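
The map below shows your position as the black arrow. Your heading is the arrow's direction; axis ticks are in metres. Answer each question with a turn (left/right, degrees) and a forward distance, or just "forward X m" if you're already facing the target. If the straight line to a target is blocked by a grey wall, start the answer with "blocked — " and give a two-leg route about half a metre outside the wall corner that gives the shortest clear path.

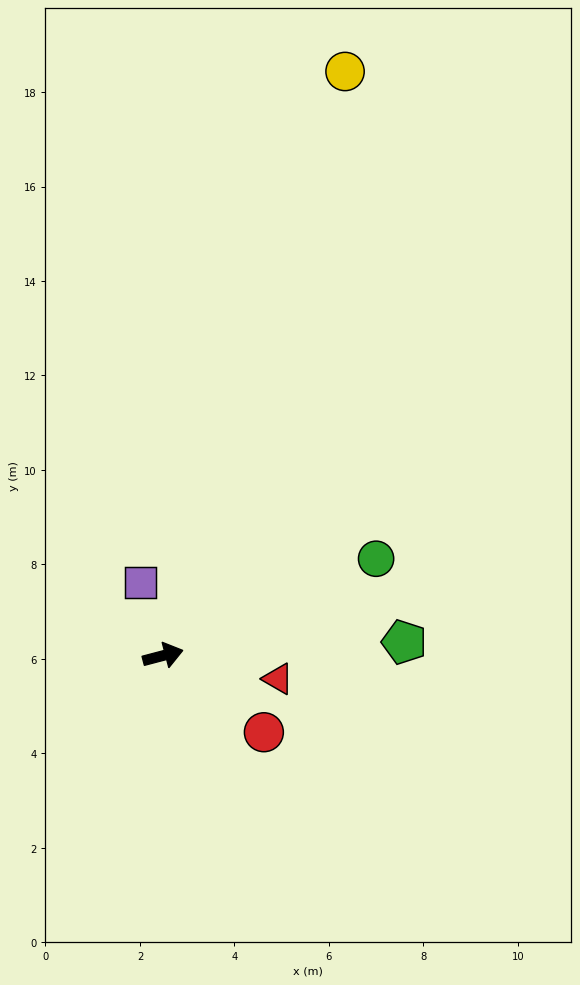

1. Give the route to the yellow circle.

turn left 58°, forward 13.0 m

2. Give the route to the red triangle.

turn right 26°, forward 2.5 m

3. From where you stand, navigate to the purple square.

turn left 92°, forward 1.6 m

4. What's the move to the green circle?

turn left 10°, forward 5.0 m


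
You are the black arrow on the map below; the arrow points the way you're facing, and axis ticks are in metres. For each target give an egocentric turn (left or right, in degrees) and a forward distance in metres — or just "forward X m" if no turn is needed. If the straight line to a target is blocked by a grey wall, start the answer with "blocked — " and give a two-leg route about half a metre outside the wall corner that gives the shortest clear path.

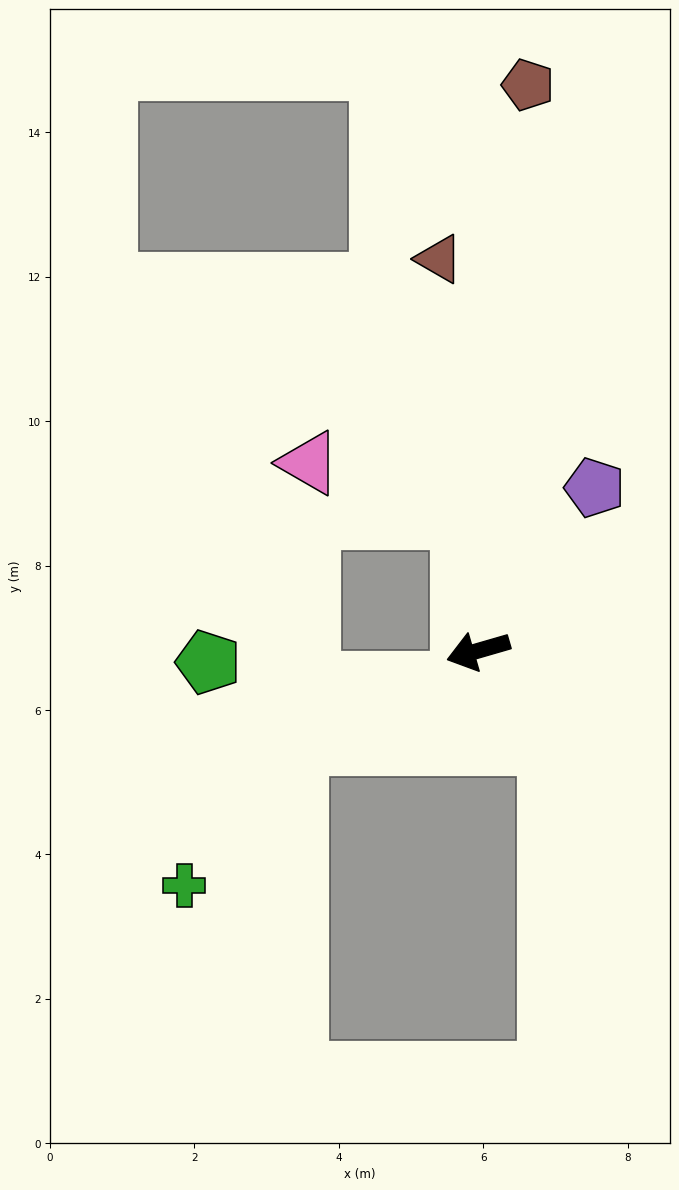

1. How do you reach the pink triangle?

blocked — turn right 99°, forward 1.8 m, then turn left 63°, forward 2.2 m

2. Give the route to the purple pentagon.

turn right 142°, forward 2.8 m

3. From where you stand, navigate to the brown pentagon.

turn right 111°, forward 7.9 m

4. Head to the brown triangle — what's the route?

turn right 100°, forward 5.5 m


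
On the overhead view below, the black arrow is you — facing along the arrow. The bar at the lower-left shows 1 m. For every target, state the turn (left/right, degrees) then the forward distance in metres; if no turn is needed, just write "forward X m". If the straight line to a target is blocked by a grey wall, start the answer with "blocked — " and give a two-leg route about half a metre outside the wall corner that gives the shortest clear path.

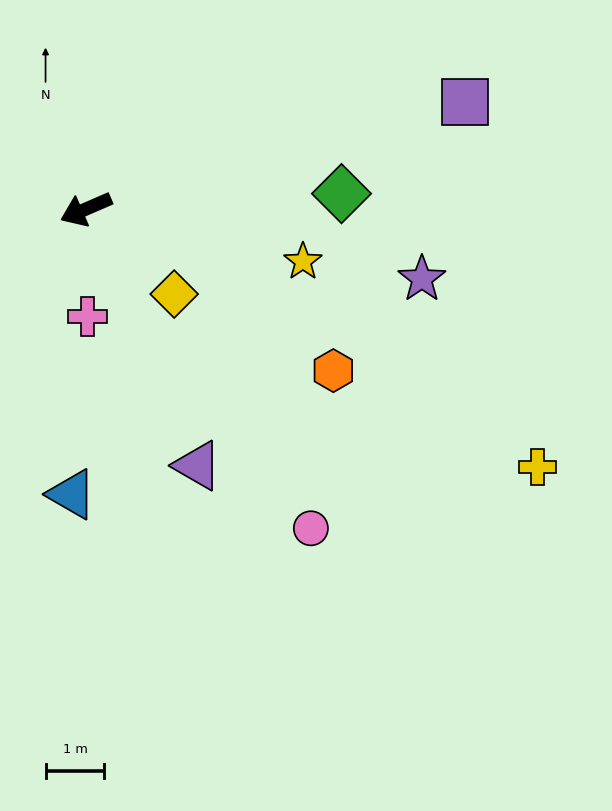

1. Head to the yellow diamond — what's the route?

turn left 113°, forward 2.1 m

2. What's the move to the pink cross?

turn left 67°, forward 1.8 m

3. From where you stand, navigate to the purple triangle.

turn left 90°, forward 4.8 m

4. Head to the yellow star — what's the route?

turn left 143°, forward 3.8 m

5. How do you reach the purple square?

turn left 172°, forward 6.7 m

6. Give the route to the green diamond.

turn left 160°, forward 4.4 m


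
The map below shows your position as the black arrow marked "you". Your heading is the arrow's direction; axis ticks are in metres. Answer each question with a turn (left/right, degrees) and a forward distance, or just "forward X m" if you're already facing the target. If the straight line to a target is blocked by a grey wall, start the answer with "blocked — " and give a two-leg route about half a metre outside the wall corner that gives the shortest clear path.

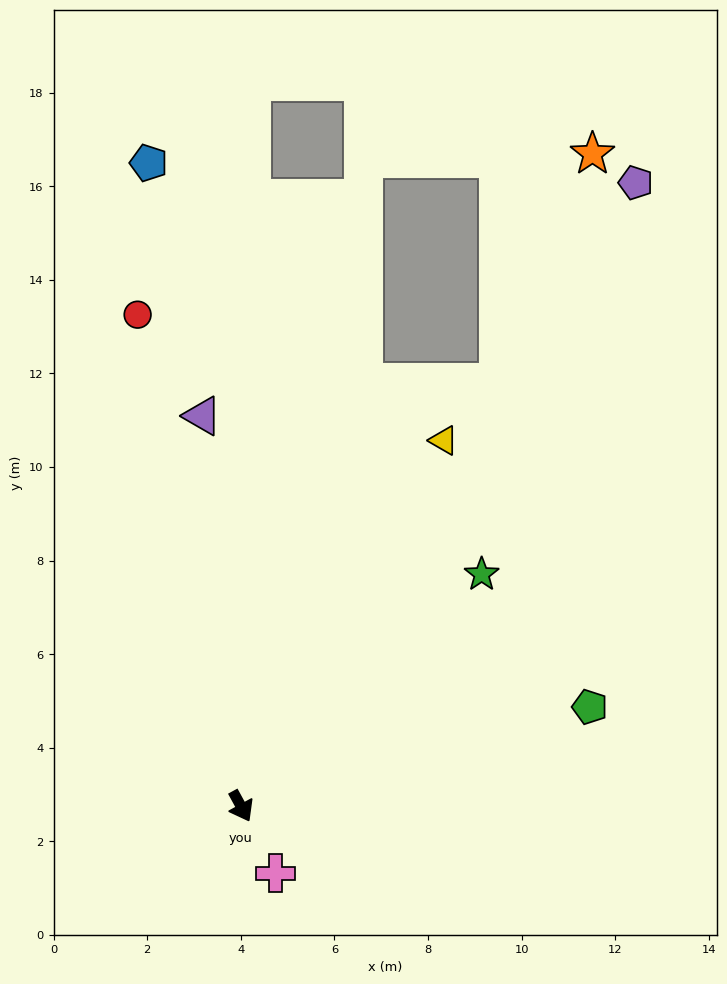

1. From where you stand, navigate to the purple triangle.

turn left 157°, forward 8.4 m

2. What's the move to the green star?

turn left 105°, forward 7.1 m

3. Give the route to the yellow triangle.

turn left 122°, forward 8.9 m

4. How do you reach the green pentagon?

turn left 77°, forward 7.8 m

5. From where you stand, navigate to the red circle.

turn left 163°, forward 10.7 m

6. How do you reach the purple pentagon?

turn left 119°, forward 15.8 m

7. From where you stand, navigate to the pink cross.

forward 1.6 m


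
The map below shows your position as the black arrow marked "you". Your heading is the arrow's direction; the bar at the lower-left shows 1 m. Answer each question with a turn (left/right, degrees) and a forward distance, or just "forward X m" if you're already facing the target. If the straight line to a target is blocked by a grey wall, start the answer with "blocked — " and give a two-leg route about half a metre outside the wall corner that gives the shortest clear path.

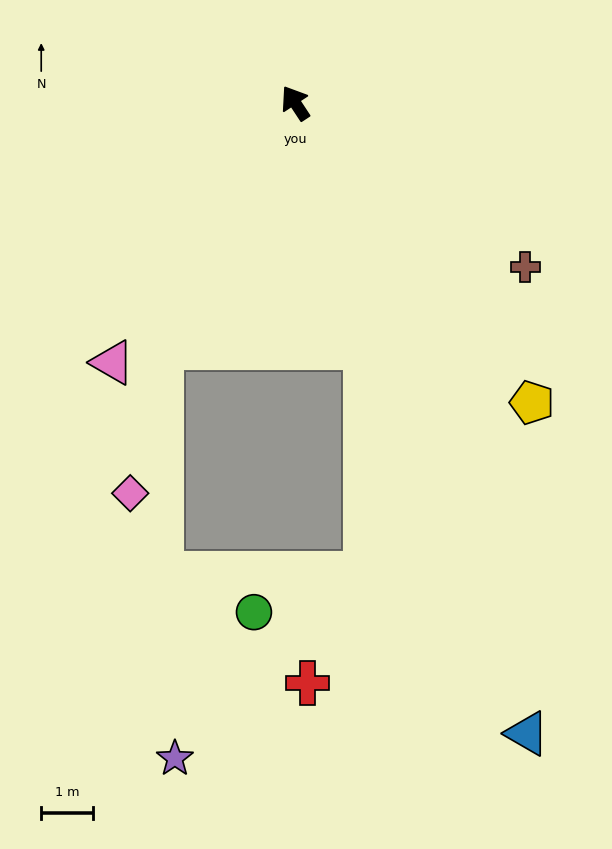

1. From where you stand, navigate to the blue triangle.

turn left 167°, forward 13.0 m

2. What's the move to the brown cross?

turn right 159°, forward 5.5 m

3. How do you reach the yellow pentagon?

turn right 175°, forward 7.4 m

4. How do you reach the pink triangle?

turn left 112°, forward 6.1 m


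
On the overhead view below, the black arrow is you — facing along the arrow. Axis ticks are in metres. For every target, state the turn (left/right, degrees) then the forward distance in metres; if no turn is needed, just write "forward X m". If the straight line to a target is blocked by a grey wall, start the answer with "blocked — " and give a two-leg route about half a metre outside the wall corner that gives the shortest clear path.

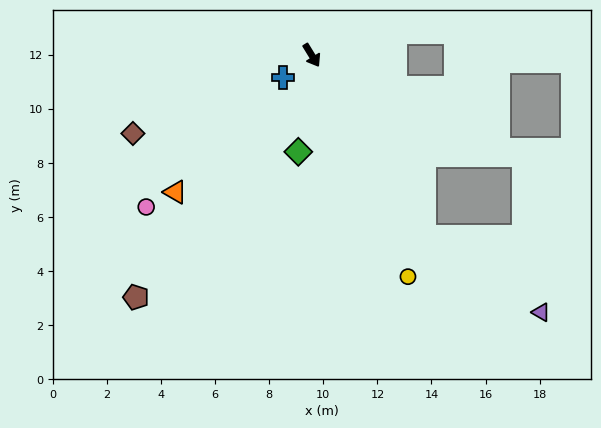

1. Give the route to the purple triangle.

blocked — forward 7.9 m, then turn left 25°, forward 5.1 m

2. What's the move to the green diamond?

turn right 39°, forward 3.6 m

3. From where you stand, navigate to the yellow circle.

turn right 8°, forward 8.9 m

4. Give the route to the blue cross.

turn right 84°, forward 1.3 m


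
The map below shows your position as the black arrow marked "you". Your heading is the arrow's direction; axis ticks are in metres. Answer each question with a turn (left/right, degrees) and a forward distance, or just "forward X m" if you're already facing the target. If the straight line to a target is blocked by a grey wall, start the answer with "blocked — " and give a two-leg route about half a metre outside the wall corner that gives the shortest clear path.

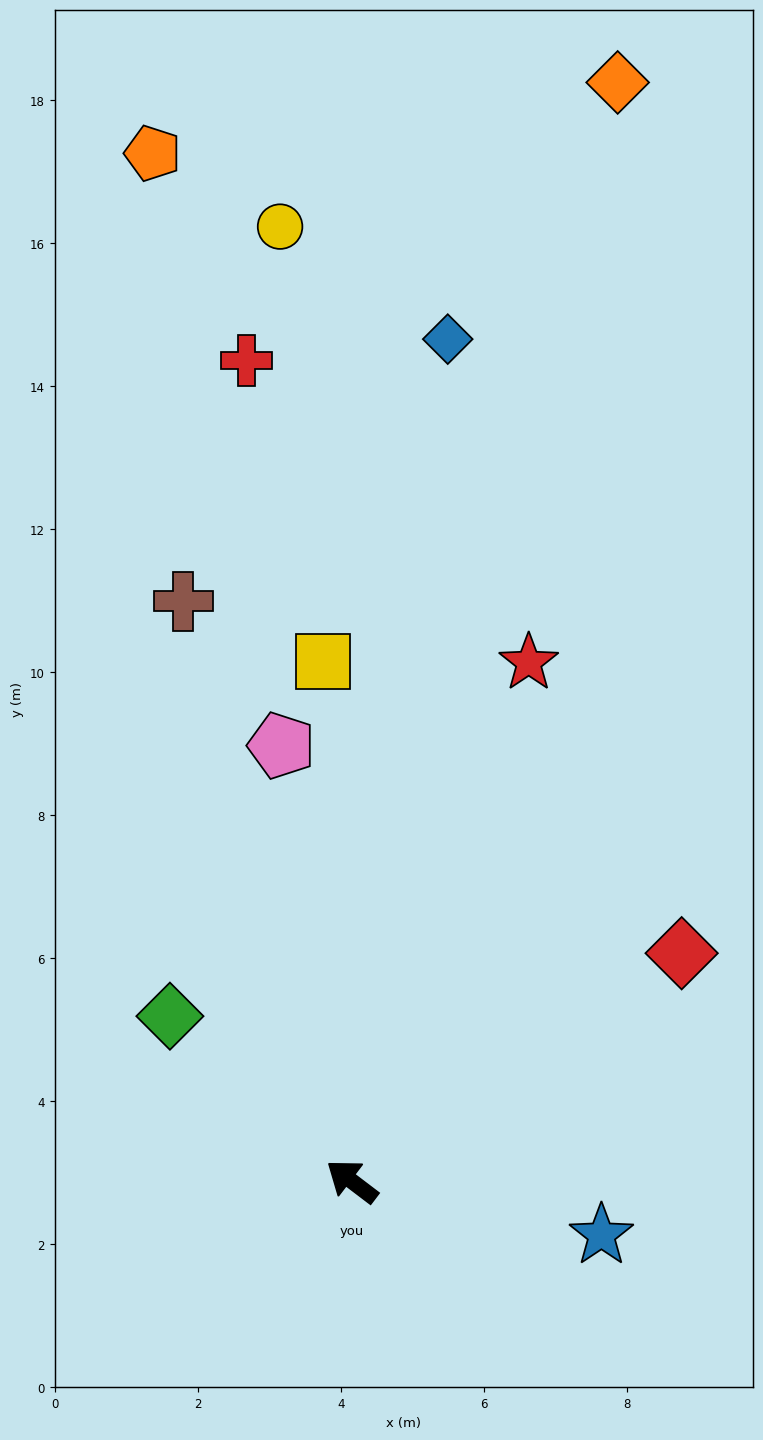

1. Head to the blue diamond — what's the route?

turn right 59°, forward 11.9 m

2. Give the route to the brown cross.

turn right 37°, forward 8.4 m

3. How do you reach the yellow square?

turn right 50°, forward 7.3 m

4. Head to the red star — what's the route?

turn right 72°, forward 7.7 m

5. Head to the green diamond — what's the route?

turn right 5°, forward 3.4 m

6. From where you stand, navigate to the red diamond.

turn right 108°, forward 5.6 m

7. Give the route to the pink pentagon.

turn right 44°, forward 6.2 m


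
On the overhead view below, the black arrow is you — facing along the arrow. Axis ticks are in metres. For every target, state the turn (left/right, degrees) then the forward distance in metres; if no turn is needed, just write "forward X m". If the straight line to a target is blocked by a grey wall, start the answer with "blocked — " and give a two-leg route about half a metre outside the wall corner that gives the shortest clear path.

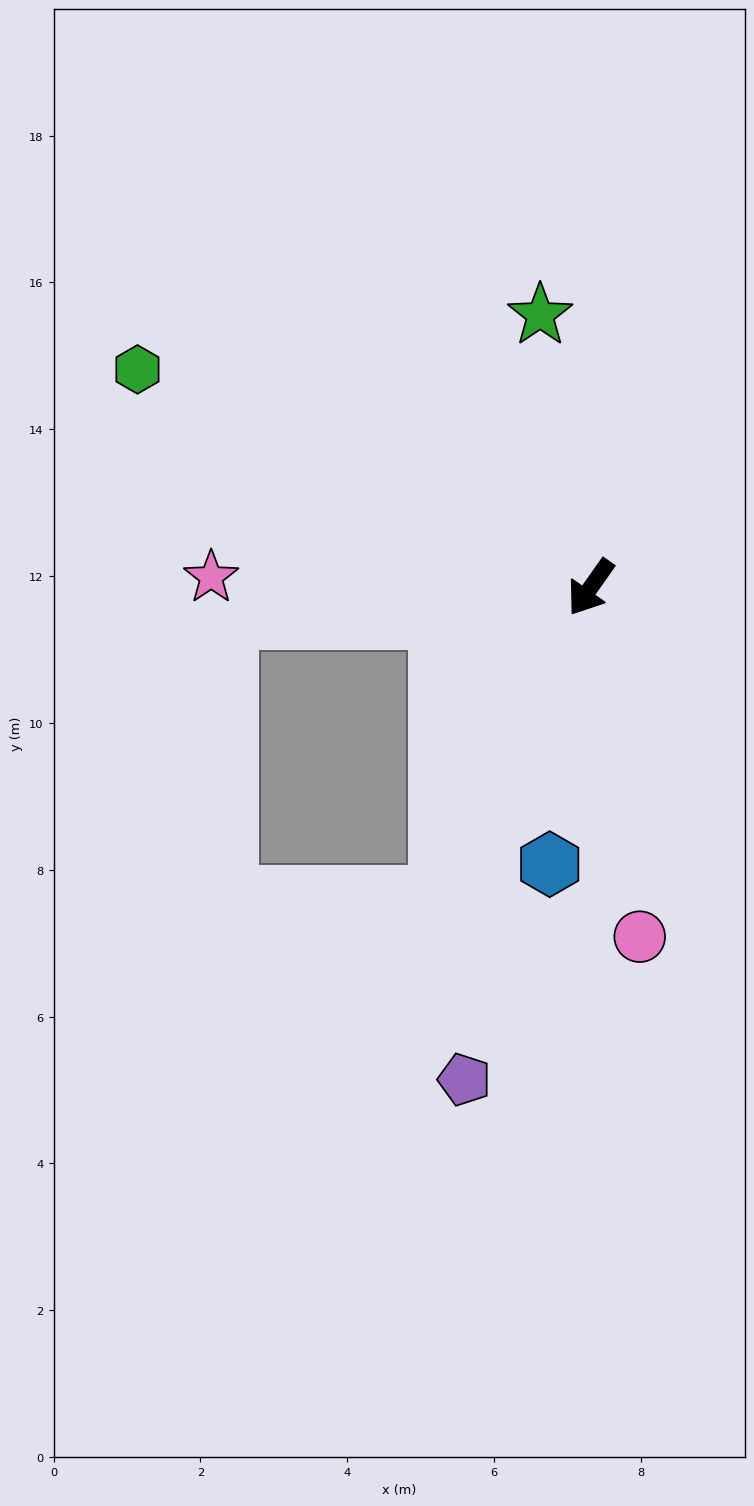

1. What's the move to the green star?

turn right 134°, forward 3.8 m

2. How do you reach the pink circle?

turn left 43°, forward 4.8 m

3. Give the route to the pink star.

turn right 56°, forward 5.2 m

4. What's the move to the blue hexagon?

turn left 27°, forward 3.8 m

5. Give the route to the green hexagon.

turn right 81°, forward 6.9 m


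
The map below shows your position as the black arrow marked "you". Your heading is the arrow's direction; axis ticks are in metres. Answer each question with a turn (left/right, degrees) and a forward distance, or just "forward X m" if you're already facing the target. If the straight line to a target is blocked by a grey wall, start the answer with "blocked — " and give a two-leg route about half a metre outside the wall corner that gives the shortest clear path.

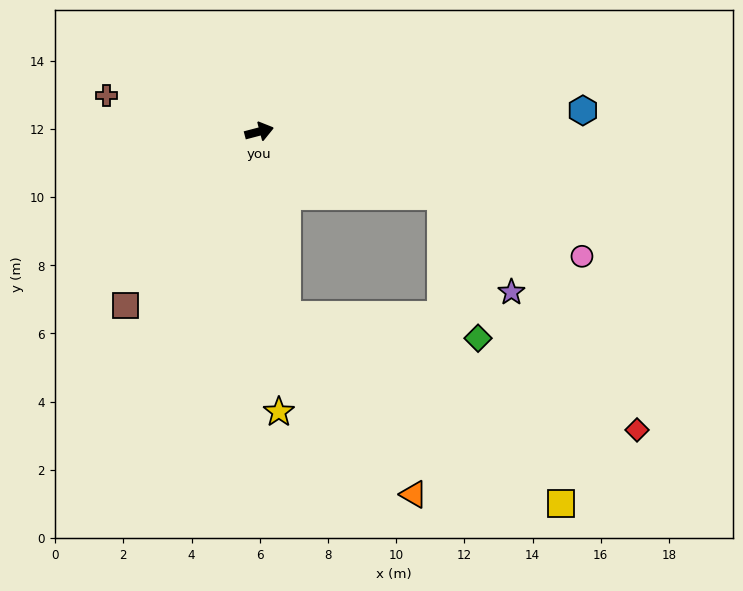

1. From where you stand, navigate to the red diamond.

blocked — turn right 96°, forward 5.4 m, then turn left 63°, forward 10.8 m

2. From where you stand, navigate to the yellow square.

blocked — turn right 96°, forward 5.4 m, then turn left 47°, forward 9.8 m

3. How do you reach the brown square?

turn right 142°, forward 6.4 m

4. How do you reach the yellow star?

turn right 101°, forward 8.2 m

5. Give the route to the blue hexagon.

turn right 11°, forward 9.5 m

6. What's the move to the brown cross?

turn left 152°, forward 4.6 m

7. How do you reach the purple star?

blocked — turn right 34°, forward 5.7 m, then turn right 35°, forward 3.5 m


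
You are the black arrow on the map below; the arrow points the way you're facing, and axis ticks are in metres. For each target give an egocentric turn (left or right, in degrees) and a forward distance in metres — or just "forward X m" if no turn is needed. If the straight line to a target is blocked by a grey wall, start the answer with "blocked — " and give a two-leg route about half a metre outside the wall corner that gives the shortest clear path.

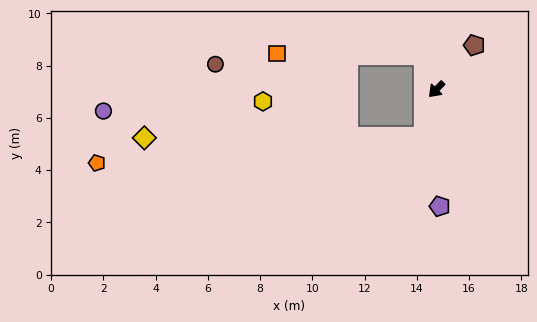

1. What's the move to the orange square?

blocked — turn right 119°, forward 1.4 m, then turn left 73°, forward 5.7 m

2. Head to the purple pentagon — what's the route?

turn left 46°, forward 4.5 m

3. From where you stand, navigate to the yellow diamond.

blocked — turn left 31°, forward 1.9 m, then turn right 77°, forward 10.7 m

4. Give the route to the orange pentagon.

blocked — turn left 31°, forward 1.9 m, then turn right 73°, forward 12.6 m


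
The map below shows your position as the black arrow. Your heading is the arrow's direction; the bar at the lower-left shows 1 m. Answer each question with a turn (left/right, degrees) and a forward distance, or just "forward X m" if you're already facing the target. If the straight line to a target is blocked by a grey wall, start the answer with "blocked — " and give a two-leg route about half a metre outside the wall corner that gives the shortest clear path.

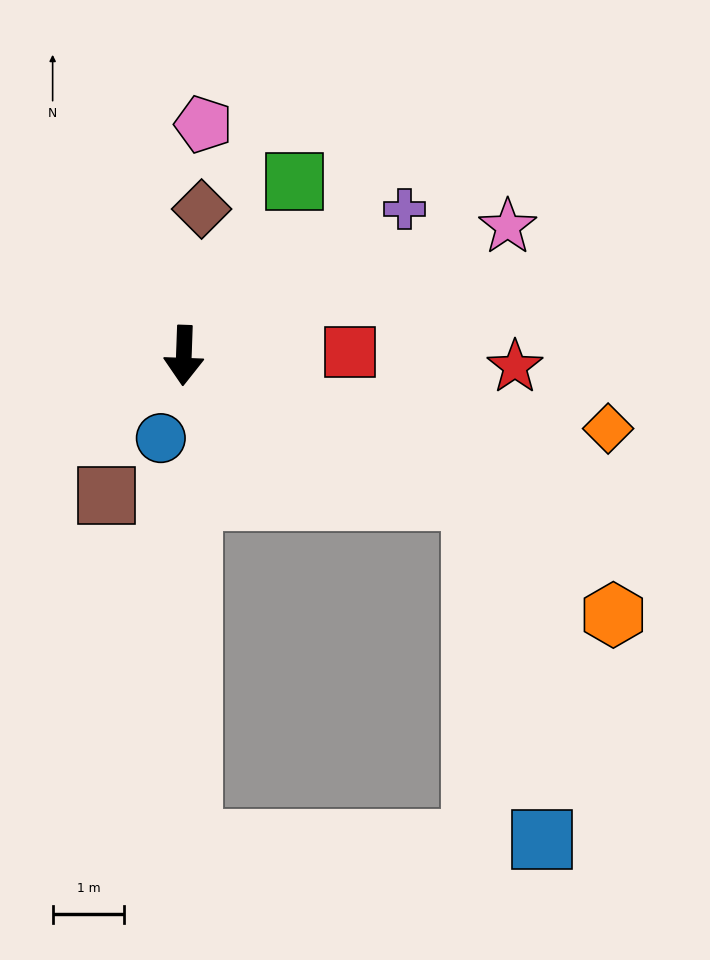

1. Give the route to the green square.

turn left 150°, forward 2.9 m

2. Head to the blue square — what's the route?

blocked — turn left 65°, forward 4.5 m, then turn right 51°, forward 4.9 m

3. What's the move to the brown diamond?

turn left 175°, forward 2.1 m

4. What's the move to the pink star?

turn left 114°, forward 4.9 m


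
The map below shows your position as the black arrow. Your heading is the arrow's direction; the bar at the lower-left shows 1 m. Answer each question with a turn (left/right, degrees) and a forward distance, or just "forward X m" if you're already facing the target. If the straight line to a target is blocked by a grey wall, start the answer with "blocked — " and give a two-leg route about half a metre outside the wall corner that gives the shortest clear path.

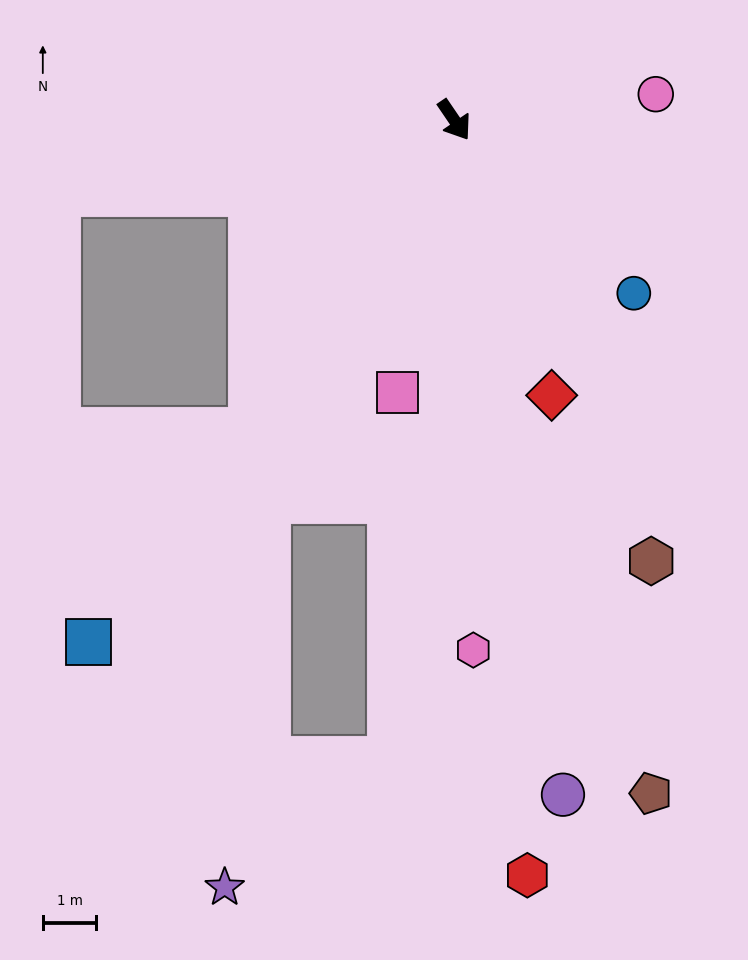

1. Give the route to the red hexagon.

turn right 29°, forward 14.2 m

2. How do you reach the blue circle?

turn left 12°, forward 4.7 m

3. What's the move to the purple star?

blocked — turn right 60°, forward 8.0 m, then turn left 19°, forward 7.3 m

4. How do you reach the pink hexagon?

turn right 32°, forward 10.0 m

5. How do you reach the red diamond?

turn right 15°, forward 5.5 m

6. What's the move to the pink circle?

turn left 63°, forward 3.8 m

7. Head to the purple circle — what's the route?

turn right 25°, forward 12.8 m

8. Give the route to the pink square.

turn right 46°, forward 5.2 m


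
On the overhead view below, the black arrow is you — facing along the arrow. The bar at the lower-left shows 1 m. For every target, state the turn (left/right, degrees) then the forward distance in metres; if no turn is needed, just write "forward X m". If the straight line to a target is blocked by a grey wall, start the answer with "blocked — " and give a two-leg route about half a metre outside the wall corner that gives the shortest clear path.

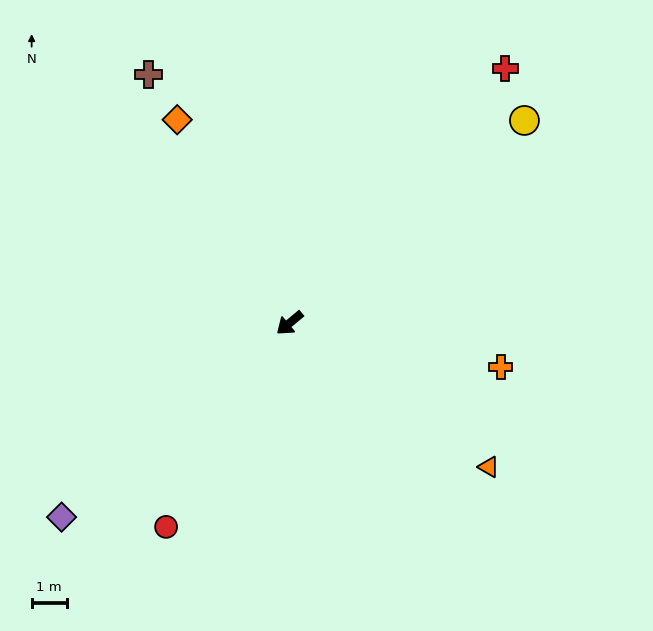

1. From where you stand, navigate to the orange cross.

turn left 129°, forward 6.2 m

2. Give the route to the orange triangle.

turn left 104°, forward 7.0 m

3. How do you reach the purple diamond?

forward 8.5 m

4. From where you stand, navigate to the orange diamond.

turn right 101°, forward 6.6 m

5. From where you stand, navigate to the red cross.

turn right 170°, forward 9.5 m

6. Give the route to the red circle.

turn left 19°, forward 6.8 m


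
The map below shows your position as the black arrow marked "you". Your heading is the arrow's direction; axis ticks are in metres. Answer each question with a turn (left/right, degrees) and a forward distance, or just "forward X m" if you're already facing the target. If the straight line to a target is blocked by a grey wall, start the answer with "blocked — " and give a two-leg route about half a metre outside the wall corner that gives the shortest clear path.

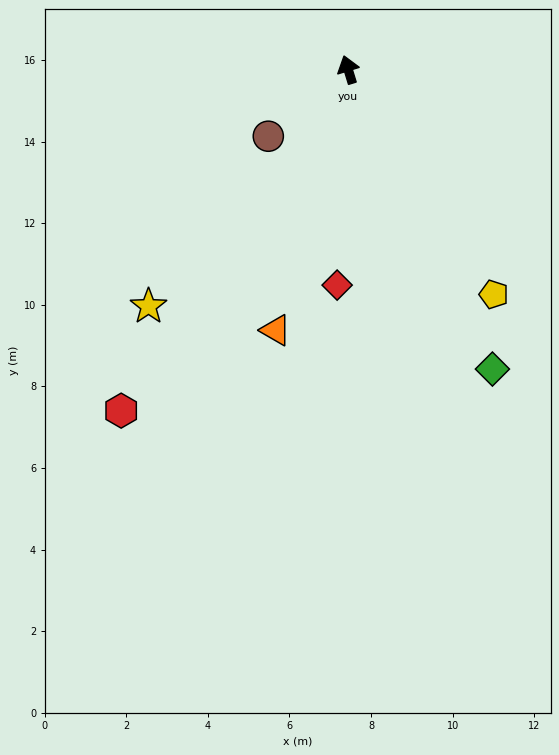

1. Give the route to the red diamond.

turn left 160°, forward 5.3 m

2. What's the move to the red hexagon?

turn left 129°, forward 10.0 m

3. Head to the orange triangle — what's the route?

turn left 147°, forward 6.6 m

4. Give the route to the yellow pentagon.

turn right 164°, forward 6.6 m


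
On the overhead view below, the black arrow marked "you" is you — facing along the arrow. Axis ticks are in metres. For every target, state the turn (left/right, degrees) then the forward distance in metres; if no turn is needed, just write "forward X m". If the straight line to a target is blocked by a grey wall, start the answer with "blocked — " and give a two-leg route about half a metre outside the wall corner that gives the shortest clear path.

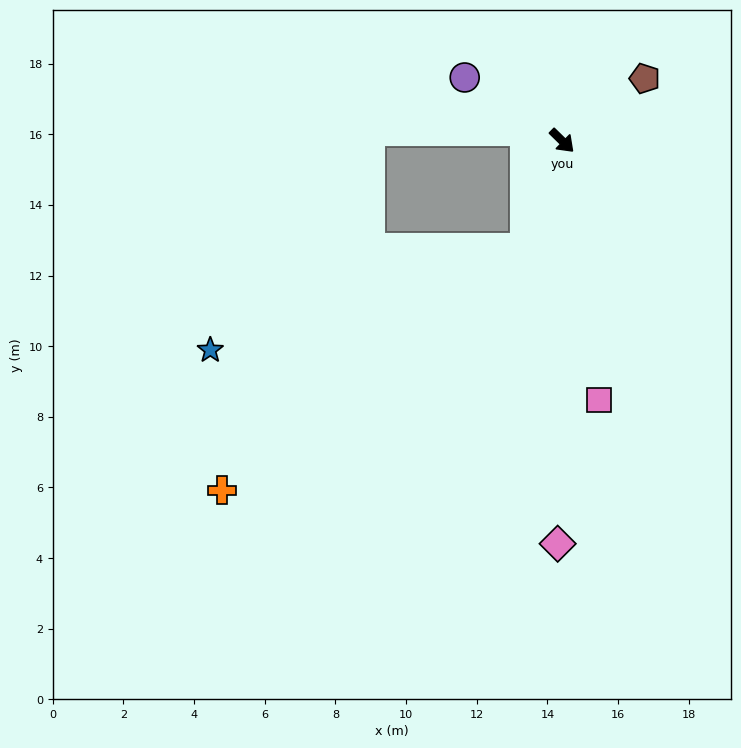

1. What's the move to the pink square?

turn right 37°, forward 7.4 m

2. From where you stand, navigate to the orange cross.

blocked — turn right 65°, forward 3.2 m, then turn right 32°, forward 11.0 m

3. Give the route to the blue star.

blocked — turn right 65°, forward 3.2 m, then turn right 53°, forward 9.4 m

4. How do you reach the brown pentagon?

turn left 81°, forward 2.9 m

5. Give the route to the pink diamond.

turn right 46°, forward 11.4 m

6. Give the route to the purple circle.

turn right 169°, forward 3.3 m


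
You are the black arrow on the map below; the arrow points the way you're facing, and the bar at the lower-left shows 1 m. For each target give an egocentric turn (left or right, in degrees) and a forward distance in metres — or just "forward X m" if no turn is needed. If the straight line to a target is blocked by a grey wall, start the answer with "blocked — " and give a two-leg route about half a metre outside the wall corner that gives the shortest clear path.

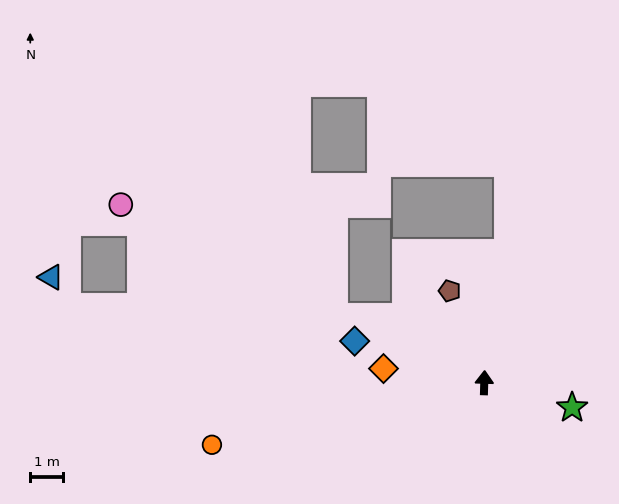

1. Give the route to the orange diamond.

turn left 84°, forward 3.1 m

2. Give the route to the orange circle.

turn left 105°, forward 8.6 m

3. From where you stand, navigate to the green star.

turn right 104°, forward 2.8 m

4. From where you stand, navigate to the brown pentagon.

turn left 22°, forward 3.0 m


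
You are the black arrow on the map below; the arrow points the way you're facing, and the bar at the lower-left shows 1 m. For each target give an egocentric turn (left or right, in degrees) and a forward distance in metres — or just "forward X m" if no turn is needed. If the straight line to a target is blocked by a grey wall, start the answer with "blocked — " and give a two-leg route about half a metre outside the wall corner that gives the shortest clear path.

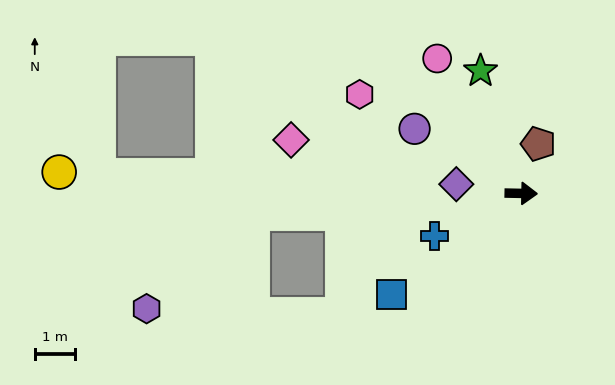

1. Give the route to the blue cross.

turn right 153°, forward 2.4 m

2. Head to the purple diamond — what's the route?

turn left 173°, forward 1.6 m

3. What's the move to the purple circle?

turn left 150°, forward 3.1 m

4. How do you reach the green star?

turn left 110°, forward 3.2 m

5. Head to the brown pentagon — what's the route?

turn left 72°, forward 1.3 m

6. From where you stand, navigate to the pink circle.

turn left 123°, forward 4.0 m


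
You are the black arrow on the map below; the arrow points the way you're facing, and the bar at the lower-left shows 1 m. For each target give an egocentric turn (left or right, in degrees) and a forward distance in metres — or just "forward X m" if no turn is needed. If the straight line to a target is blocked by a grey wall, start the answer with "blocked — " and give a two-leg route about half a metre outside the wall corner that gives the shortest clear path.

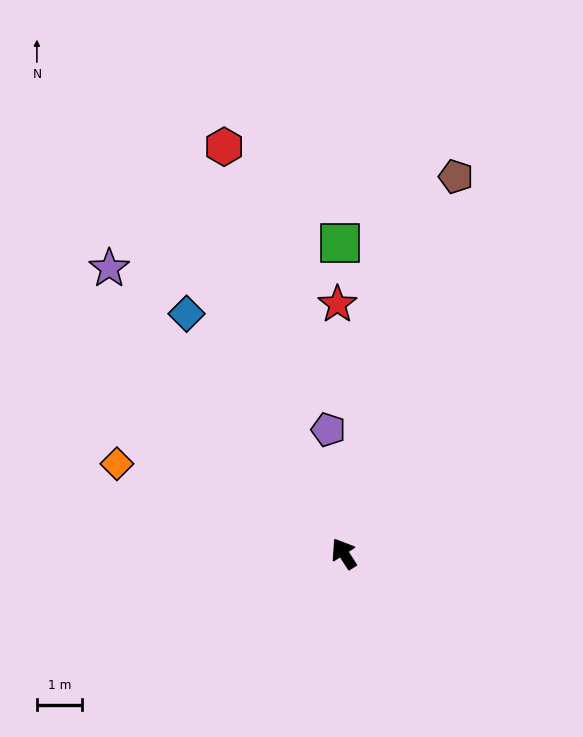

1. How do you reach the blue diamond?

forward 6.3 m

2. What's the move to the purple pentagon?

turn right 26°, forward 2.8 m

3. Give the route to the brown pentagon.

turn right 49°, forward 8.7 m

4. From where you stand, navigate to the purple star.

turn left 7°, forward 8.1 m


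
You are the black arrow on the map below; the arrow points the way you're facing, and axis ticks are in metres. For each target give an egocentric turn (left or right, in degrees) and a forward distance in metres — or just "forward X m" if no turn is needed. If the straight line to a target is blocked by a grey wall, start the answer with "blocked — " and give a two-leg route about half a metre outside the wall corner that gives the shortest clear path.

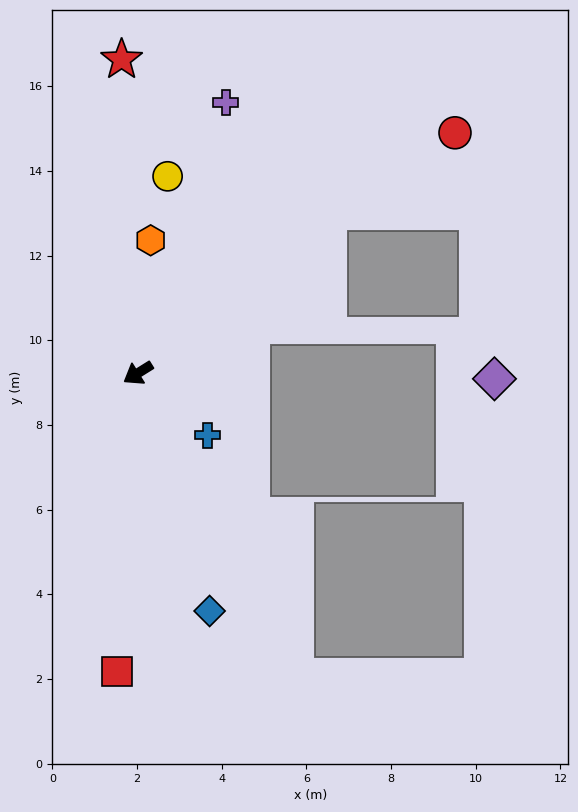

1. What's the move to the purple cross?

turn right 140°, forward 6.7 m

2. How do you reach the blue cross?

turn left 106°, forward 2.2 m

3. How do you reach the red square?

turn left 54°, forward 7.1 m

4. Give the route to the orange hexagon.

turn right 127°, forward 3.1 m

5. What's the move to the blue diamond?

turn left 75°, forward 5.9 m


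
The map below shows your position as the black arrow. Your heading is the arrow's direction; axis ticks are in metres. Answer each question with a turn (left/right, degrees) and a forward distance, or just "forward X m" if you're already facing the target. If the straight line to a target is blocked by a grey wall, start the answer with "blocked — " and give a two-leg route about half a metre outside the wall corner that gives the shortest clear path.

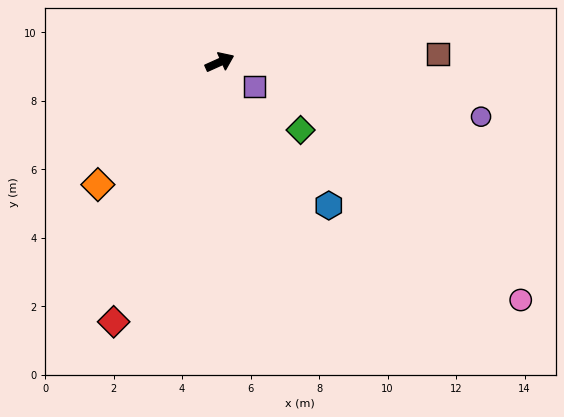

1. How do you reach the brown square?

turn right 22°, forward 6.4 m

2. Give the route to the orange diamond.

turn right 159°, forward 5.0 m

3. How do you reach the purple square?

turn right 59°, forward 1.2 m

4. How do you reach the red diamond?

turn right 136°, forward 8.2 m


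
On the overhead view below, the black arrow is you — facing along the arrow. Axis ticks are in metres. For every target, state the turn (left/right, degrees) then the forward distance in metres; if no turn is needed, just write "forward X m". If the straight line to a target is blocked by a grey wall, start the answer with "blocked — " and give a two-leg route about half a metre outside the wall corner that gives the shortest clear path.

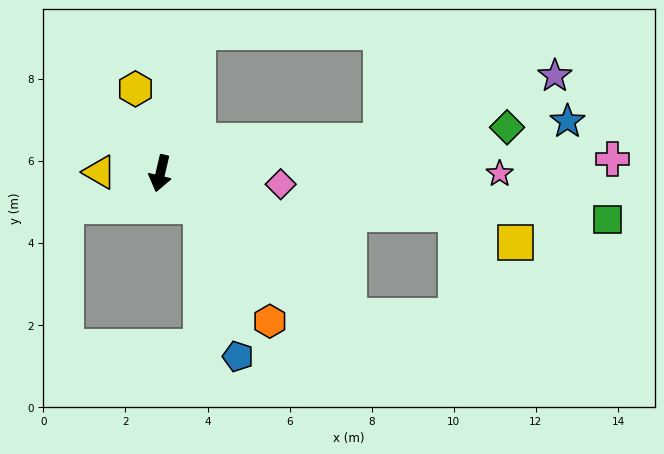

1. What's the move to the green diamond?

turn left 111°, forward 8.5 m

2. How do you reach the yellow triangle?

turn right 78°, forward 1.5 m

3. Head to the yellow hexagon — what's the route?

turn right 150°, forward 2.1 m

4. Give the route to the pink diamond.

turn left 98°, forward 2.9 m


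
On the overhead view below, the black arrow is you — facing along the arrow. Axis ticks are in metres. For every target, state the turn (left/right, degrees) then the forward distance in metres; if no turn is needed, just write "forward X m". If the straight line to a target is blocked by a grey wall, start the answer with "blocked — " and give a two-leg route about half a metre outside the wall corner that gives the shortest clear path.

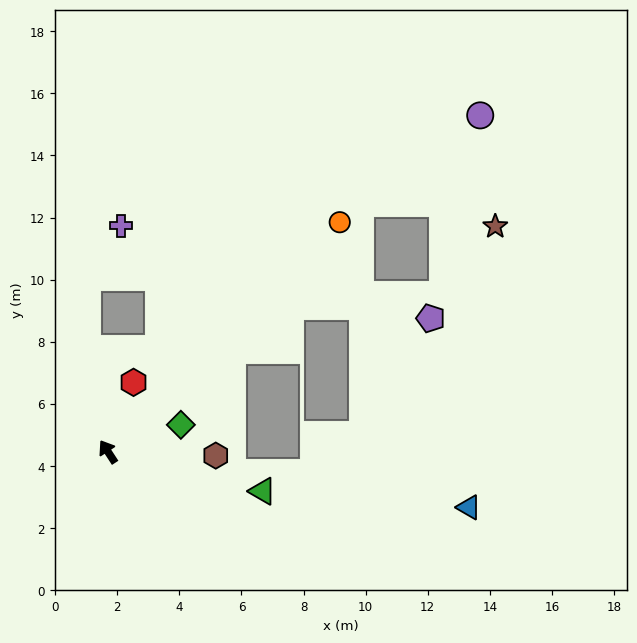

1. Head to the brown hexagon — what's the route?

turn right 125°, forward 3.5 m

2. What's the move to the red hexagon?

turn right 53°, forward 2.4 m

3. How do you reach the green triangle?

turn right 137°, forward 5.1 m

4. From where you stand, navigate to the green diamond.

turn right 103°, forward 2.5 m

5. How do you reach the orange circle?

turn right 78°, forward 10.5 m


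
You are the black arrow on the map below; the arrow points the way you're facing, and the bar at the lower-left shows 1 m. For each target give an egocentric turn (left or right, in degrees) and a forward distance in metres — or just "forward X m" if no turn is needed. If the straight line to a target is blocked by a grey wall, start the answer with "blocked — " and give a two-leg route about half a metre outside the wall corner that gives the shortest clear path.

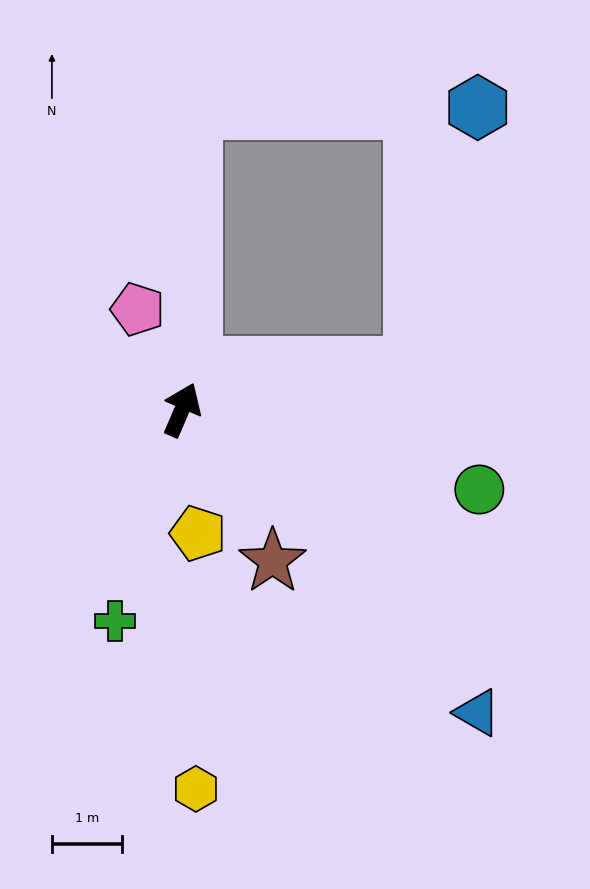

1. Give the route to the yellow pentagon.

turn right 149°, forward 1.8 m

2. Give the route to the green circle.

turn right 82°, forward 4.4 m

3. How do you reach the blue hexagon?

blocked — turn right 56°, forward 3.4 m, then turn left 65°, forward 3.8 m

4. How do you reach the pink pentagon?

turn left 47°, forward 1.6 m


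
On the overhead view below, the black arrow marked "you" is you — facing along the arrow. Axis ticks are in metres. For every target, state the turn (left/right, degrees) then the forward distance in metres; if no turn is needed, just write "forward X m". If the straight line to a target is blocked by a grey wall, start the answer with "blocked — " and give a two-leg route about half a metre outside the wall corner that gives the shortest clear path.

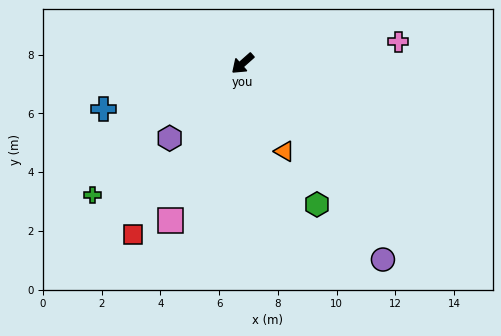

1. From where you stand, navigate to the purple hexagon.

turn left 4°, forward 3.6 m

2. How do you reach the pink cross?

turn left 146°, forward 5.4 m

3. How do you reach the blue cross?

turn right 23°, forward 5.0 m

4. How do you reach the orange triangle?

turn left 74°, forward 3.3 m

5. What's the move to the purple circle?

turn left 84°, forward 8.2 m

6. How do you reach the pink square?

turn left 24°, forward 5.9 m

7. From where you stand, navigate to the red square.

turn left 16°, forward 6.9 m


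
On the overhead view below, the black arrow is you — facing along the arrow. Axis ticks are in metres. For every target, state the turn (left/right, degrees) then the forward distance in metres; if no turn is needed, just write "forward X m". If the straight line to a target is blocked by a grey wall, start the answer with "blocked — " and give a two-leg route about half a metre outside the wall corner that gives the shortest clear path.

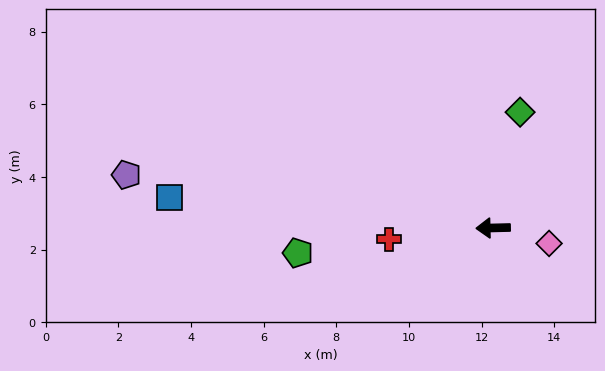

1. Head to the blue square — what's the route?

turn right 7°, forward 8.9 m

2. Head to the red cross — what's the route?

turn left 5°, forward 2.9 m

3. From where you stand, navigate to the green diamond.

turn right 105°, forward 3.3 m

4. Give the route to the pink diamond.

turn left 163°, forward 1.6 m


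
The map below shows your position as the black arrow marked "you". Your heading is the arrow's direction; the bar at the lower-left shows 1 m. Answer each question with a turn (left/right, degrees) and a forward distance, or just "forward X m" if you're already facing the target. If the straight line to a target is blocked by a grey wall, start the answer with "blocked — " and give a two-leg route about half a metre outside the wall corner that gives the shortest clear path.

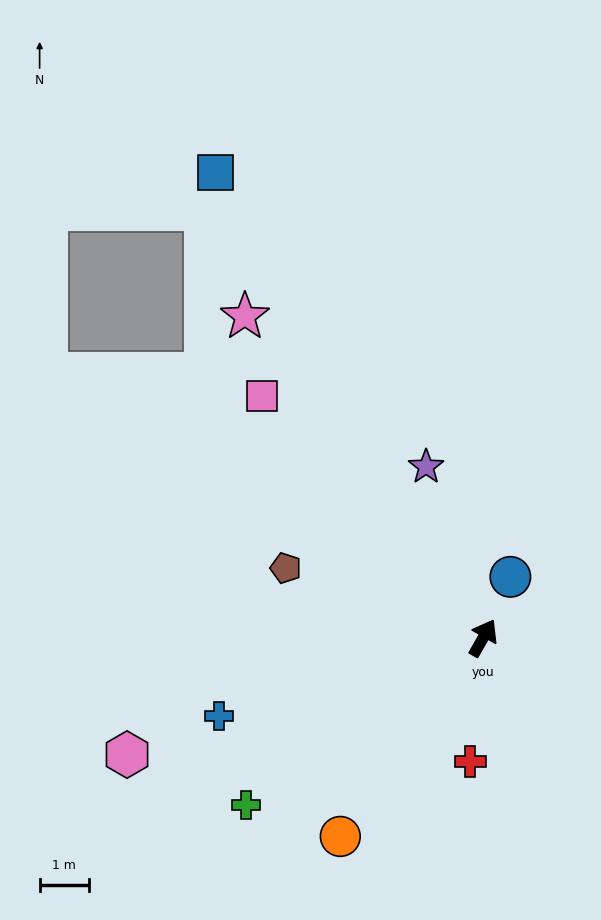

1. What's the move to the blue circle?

turn left 6°, forward 1.3 m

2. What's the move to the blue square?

turn left 60°, forward 10.8 m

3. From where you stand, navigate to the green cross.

turn left 155°, forward 5.9 m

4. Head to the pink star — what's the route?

turn left 66°, forward 8.1 m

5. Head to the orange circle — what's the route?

turn left 174°, forward 4.9 m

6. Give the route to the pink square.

turn left 72°, forward 6.6 m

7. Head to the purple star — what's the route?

turn left 48°, forward 3.6 m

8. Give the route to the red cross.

turn right 156°, forward 2.5 m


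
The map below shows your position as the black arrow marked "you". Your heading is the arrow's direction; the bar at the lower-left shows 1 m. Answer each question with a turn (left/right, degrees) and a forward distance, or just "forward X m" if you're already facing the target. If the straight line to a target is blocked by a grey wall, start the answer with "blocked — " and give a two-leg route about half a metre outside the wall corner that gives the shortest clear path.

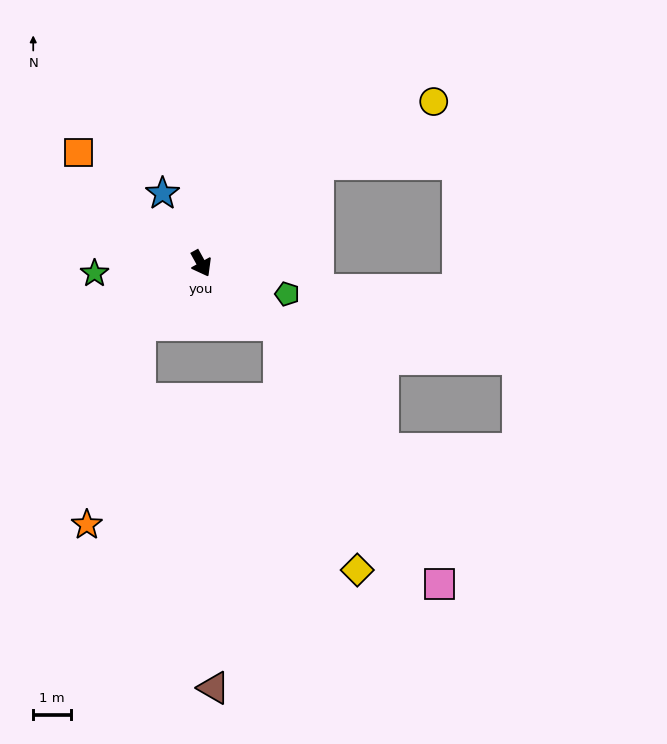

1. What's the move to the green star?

turn right 114°, forward 2.8 m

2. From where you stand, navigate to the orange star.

blocked — turn right 74°, forward 2.3 m, then turn left 30°, forward 5.5 m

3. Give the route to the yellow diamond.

blocked — turn left 23°, forward 2.6 m, then turn right 34°, forward 6.8 m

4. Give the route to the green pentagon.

turn left 42°, forward 2.4 m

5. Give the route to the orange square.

turn right 161°, forward 4.4 m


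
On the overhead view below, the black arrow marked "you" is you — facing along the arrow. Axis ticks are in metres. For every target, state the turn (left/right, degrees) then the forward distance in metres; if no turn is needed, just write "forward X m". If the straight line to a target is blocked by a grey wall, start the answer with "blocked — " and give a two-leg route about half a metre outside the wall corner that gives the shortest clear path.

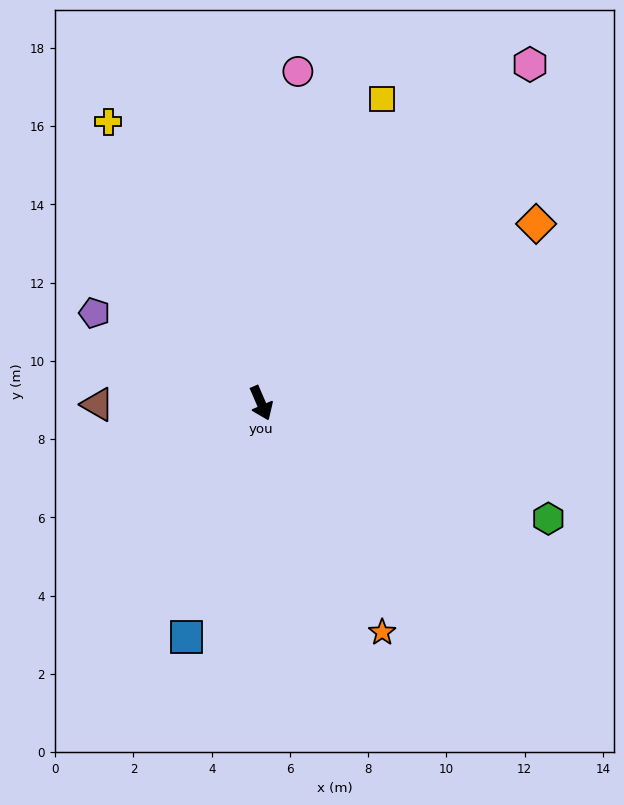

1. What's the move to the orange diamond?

turn left 100°, forward 8.4 m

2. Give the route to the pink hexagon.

turn left 118°, forward 11.1 m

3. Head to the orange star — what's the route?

turn left 5°, forward 6.6 m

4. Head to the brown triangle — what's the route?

turn right 113°, forward 4.2 m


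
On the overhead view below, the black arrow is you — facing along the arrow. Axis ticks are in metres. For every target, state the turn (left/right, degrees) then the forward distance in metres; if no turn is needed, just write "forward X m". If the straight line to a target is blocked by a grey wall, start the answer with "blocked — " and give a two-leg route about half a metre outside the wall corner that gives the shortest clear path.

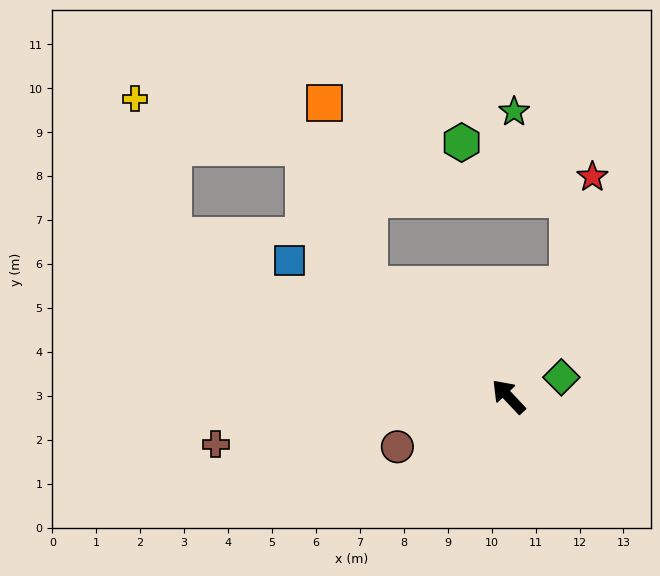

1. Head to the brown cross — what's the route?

turn left 56°, forward 6.8 m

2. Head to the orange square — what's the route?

blocked — turn left 8°, forward 4.1 m, then turn right 38°, forward 4.3 m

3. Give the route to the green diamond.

turn right 113°, forward 1.3 m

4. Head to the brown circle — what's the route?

turn left 71°, forward 2.8 m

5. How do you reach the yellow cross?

blocked — turn left 21°, forward 8.5 m, then turn right 48°, forward 3.2 m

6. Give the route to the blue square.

turn left 15°, forward 5.9 m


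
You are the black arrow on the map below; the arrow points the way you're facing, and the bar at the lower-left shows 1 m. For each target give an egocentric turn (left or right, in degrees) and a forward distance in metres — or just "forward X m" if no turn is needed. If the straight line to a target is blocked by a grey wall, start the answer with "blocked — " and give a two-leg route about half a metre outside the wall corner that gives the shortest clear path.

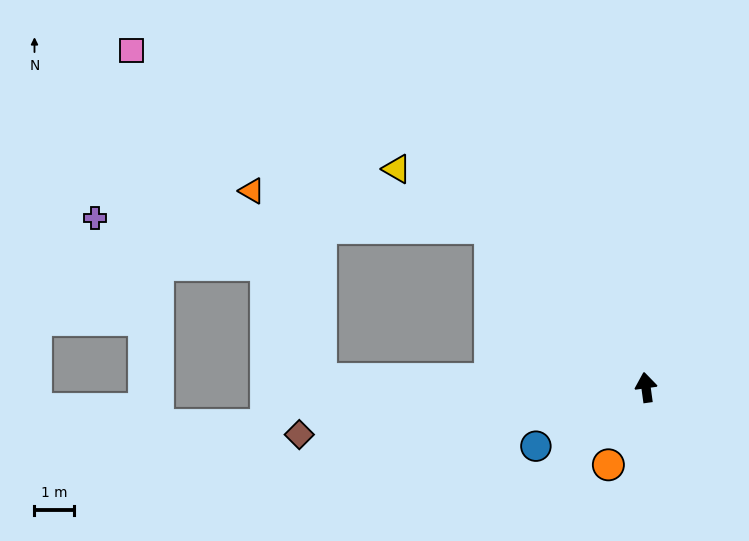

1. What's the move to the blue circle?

turn left 110°, forward 3.2 m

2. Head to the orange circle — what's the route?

turn left 146°, forward 2.2 m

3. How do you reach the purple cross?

blocked — turn left 36°, forward 5.7 m, then turn left 45°, forward 10.1 m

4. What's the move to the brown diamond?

turn left 90°, forward 9.0 m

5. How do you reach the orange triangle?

blocked — turn left 36°, forward 5.7 m, then turn left 37°, forward 6.2 m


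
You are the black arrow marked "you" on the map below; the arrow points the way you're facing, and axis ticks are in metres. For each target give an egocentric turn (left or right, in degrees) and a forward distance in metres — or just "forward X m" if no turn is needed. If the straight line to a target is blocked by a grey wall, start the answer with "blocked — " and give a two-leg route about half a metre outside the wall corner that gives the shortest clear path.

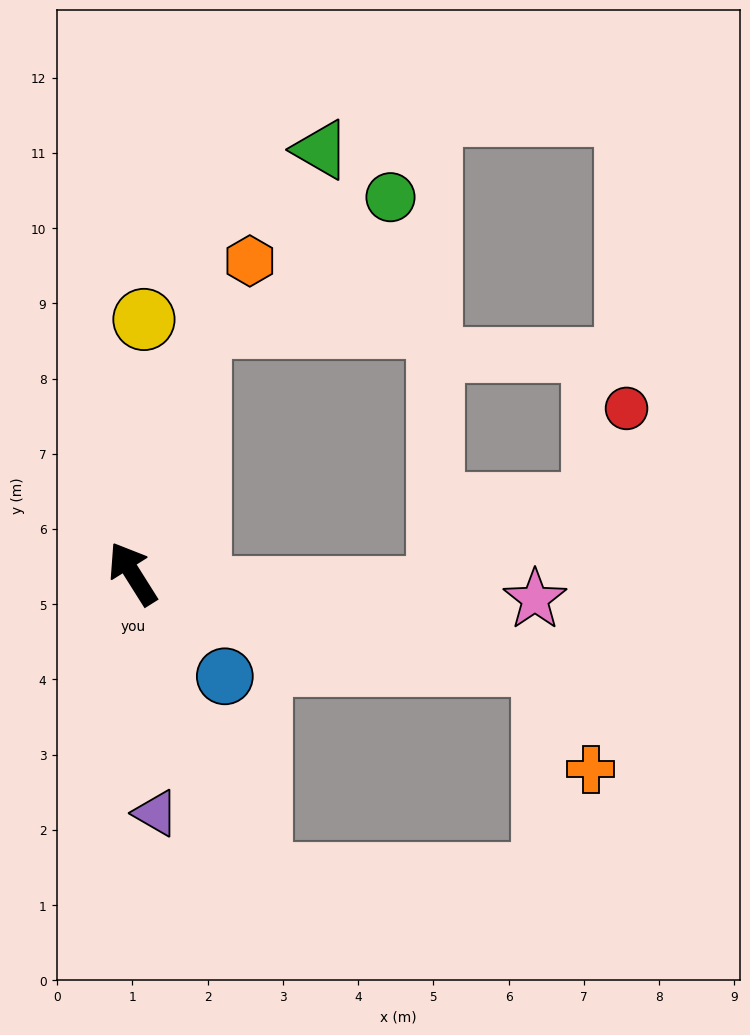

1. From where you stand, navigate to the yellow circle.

turn right 35°, forward 3.4 m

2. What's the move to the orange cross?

blocked — turn right 135°, forward 5.6 m, then turn right 53°, forward 1.5 m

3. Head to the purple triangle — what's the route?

turn left 153°, forward 3.2 m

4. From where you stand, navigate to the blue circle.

turn right 170°, forward 1.8 m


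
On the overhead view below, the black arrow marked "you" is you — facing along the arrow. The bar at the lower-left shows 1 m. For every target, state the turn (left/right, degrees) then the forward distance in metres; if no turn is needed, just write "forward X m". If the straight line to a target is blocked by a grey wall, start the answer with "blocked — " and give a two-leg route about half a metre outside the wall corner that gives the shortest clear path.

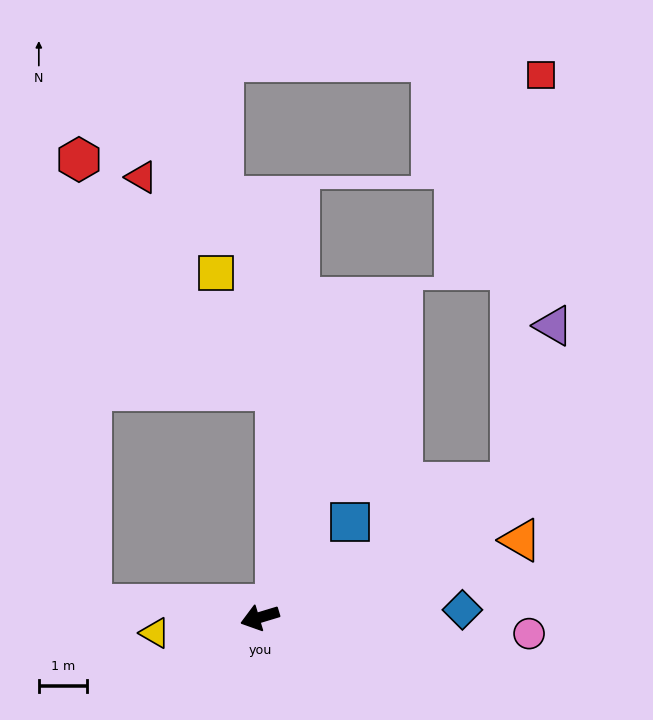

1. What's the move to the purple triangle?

blocked — turn right 169°, forward 5.9 m, then turn left 47°, forward 3.4 m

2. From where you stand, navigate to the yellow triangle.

turn right 8°, forward 2.2 m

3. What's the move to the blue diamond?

turn left 165°, forward 4.2 m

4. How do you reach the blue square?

turn right 150°, forward 2.7 m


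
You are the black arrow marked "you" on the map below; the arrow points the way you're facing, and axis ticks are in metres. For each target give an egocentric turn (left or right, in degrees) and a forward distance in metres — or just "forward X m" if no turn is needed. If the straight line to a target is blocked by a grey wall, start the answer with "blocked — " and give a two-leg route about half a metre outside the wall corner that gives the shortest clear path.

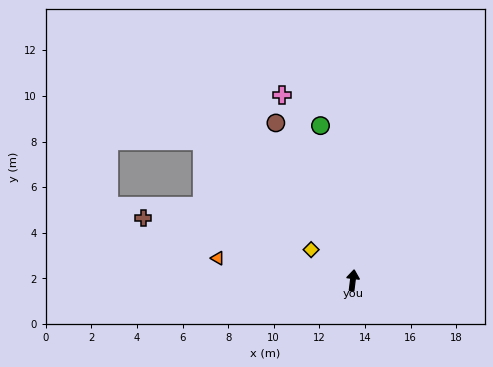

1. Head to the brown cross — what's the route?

turn left 81°, forward 9.6 m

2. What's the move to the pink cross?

turn left 28°, forward 8.7 m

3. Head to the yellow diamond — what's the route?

turn left 61°, forward 2.3 m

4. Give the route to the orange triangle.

turn left 88°, forward 6.0 m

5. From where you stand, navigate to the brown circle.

turn left 33°, forward 7.7 m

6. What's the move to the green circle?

turn left 19°, forward 6.9 m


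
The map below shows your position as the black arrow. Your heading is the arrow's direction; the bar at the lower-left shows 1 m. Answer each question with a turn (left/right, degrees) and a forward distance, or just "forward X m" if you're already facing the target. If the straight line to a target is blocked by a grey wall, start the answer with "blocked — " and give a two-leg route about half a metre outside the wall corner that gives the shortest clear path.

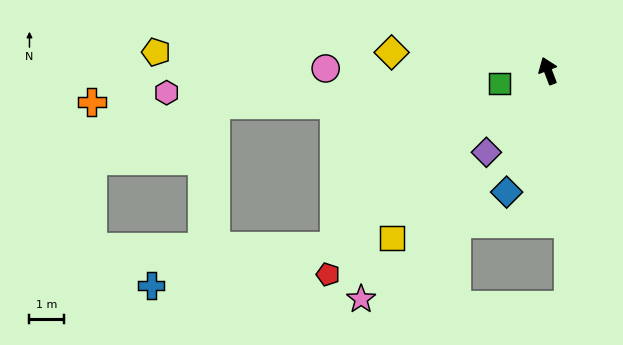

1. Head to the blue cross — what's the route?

blocked — turn left 109°, forward 8.0 m, then turn right 28°, forward 5.5 m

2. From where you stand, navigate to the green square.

turn left 84°, forward 1.5 m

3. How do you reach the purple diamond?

turn left 122°, forward 3.0 m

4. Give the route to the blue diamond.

turn left 140°, forward 3.7 m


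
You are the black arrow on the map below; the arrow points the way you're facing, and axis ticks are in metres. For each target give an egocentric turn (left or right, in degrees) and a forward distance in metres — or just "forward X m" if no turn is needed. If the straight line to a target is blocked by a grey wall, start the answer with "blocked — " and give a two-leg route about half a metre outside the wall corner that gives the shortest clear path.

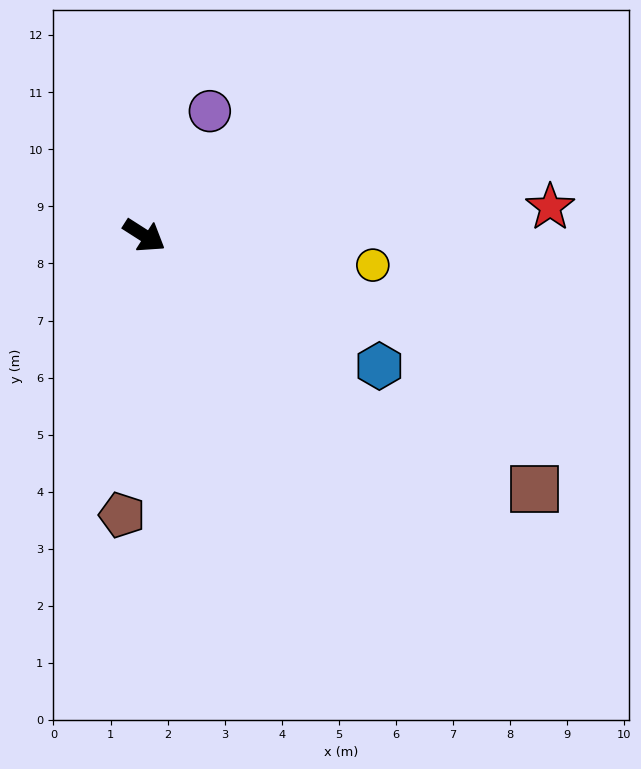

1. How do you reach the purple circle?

turn left 95°, forward 2.5 m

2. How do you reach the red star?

turn left 37°, forward 7.1 m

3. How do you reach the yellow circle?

turn left 25°, forward 4.0 m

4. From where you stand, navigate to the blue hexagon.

turn left 4°, forward 4.7 m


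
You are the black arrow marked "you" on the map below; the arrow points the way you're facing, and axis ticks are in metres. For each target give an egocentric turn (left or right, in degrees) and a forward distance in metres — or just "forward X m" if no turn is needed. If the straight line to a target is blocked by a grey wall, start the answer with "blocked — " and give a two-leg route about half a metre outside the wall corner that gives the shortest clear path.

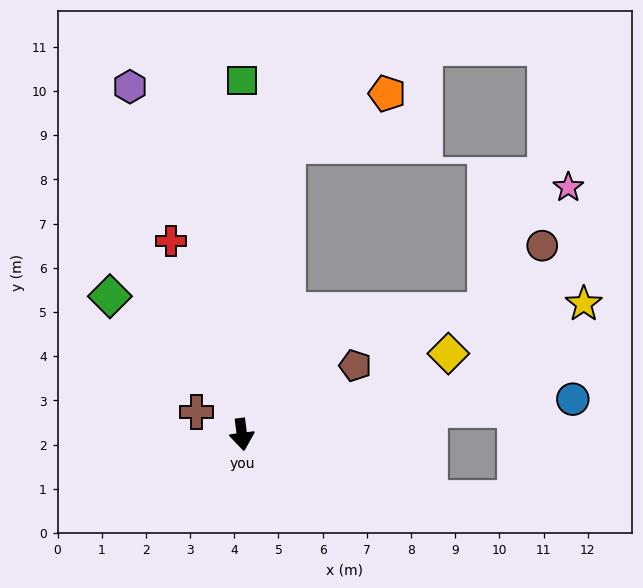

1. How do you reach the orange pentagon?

blocked — turn left 164°, forward 6.6 m, then turn right 54°, forward 2.5 m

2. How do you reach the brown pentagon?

turn left 114°, forward 3.0 m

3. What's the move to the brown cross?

turn right 124°, forward 1.1 m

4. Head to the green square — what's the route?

turn left 173°, forward 8.0 m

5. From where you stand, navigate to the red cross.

turn right 167°, forward 4.7 m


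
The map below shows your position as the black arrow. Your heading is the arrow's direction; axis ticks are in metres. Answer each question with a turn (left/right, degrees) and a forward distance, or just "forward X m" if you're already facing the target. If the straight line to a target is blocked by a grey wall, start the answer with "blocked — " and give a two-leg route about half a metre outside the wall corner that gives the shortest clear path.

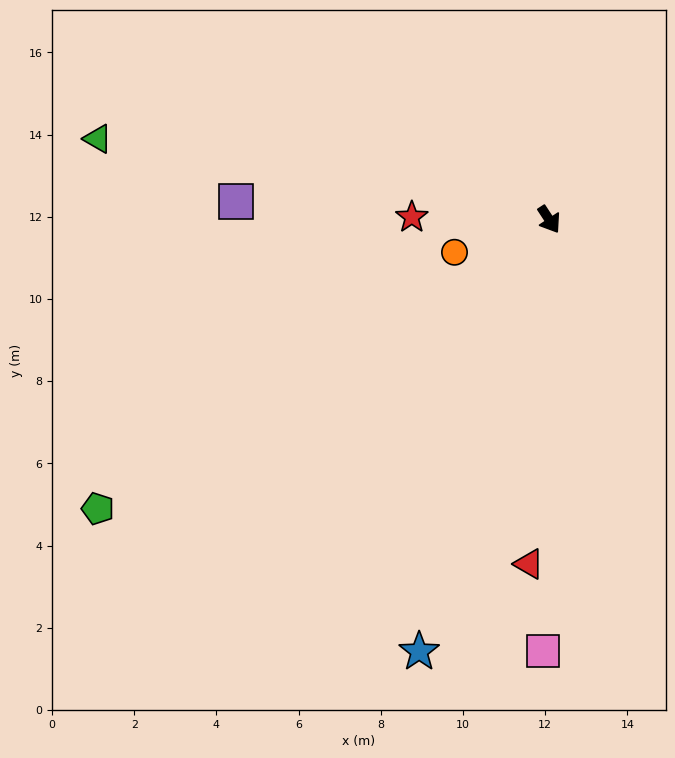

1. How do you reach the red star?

turn right 124°, forward 3.3 m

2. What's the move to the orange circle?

turn right 104°, forward 2.4 m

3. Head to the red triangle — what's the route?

turn right 37°, forward 8.4 m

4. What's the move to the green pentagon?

turn right 91°, forward 13.0 m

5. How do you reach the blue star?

turn right 50°, forward 11.0 m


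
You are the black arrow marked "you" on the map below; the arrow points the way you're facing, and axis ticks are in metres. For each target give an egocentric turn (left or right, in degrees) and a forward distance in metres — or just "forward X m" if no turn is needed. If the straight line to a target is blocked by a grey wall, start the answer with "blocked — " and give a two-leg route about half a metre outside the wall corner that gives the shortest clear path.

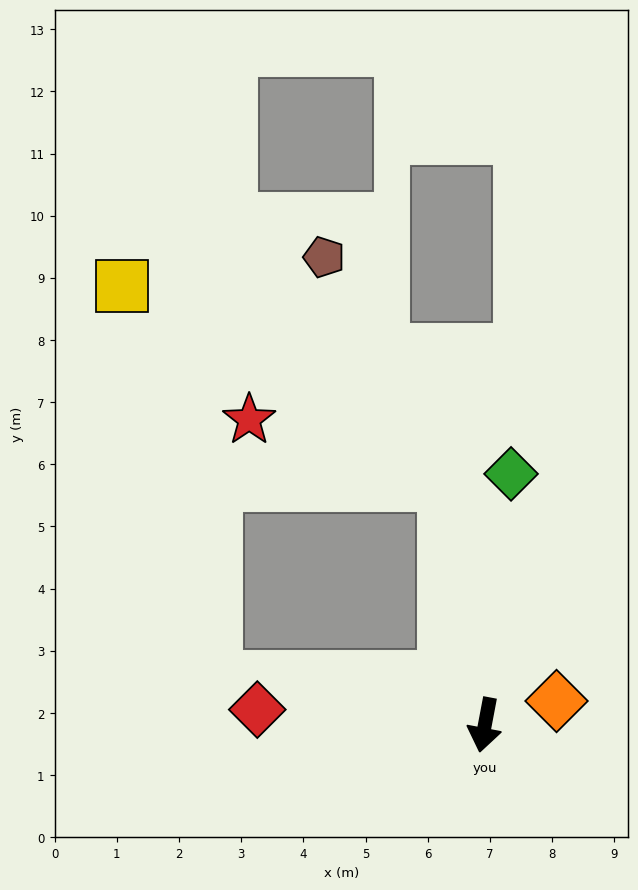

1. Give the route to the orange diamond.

turn left 119°, forward 1.2 m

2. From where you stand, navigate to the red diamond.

turn right 83°, forward 3.7 m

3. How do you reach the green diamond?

turn right 175°, forward 4.1 m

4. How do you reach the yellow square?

blocked — turn right 160°, forward 3.9 m, then turn left 49°, forward 6.1 m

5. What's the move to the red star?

blocked — turn right 160°, forward 3.9 m, then turn left 62°, forward 3.3 m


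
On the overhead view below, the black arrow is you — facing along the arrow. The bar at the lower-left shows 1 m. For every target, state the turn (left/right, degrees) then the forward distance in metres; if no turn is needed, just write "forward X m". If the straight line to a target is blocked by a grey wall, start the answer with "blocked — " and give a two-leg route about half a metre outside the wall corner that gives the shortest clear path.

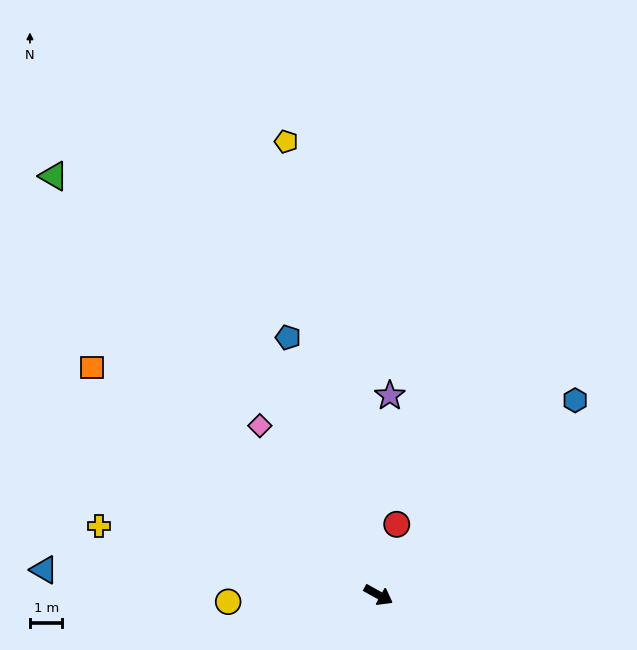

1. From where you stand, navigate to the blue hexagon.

turn left 74°, forward 8.5 m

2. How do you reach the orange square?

turn left 171°, forward 11.3 m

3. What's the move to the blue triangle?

turn right 155°, forward 10.3 m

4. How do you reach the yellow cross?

turn right 165°, forward 8.9 m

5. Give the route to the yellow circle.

turn right 148°, forward 4.6 m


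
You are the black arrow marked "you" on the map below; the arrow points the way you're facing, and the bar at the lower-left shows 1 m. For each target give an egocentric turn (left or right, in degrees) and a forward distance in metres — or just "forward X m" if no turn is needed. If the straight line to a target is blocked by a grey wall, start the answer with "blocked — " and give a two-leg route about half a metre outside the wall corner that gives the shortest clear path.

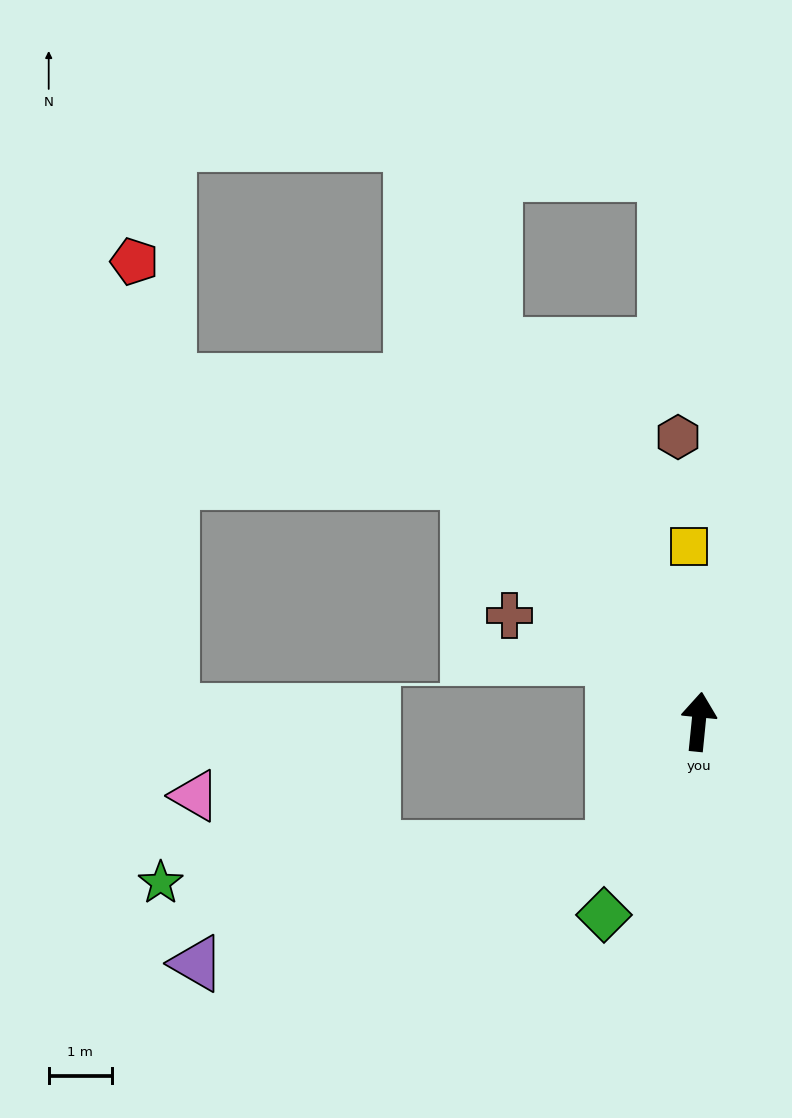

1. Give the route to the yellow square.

turn left 9°, forward 2.8 m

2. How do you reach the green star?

blocked — turn left 151°, forward 2.4 m, then turn right 51°, forward 7.1 m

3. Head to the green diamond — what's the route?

turn left 160°, forward 3.4 m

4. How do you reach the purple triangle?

blocked — turn left 151°, forward 2.4 m, then turn right 40°, forward 6.8 m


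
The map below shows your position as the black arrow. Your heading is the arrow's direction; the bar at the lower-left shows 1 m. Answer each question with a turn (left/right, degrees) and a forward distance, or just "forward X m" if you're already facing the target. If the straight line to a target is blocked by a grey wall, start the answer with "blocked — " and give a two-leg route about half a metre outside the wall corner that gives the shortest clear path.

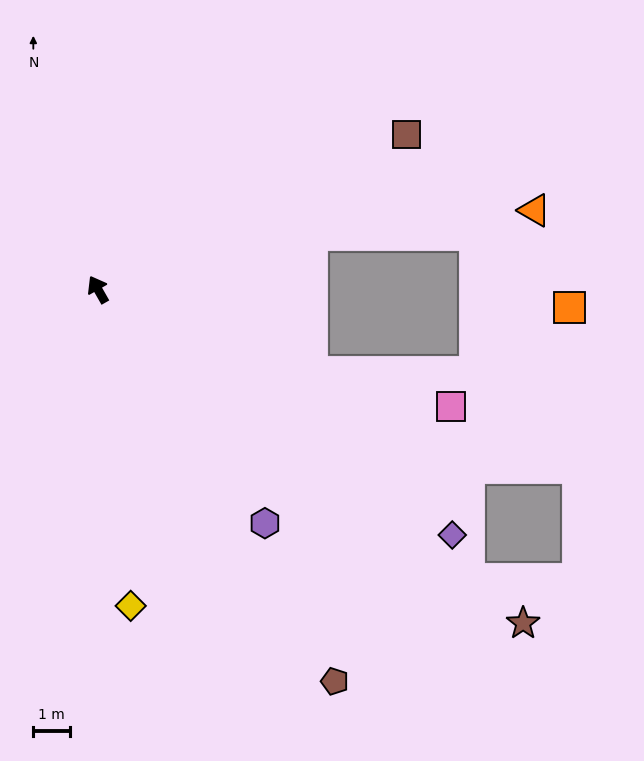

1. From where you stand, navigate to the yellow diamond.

turn left 156°, forward 8.6 m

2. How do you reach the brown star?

turn right 158°, forward 14.6 m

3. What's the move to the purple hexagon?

turn right 174°, forward 7.8 m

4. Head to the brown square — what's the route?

turn right 93°, forward 9.3 m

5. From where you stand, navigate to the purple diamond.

turn right 154°, forward 11.6 m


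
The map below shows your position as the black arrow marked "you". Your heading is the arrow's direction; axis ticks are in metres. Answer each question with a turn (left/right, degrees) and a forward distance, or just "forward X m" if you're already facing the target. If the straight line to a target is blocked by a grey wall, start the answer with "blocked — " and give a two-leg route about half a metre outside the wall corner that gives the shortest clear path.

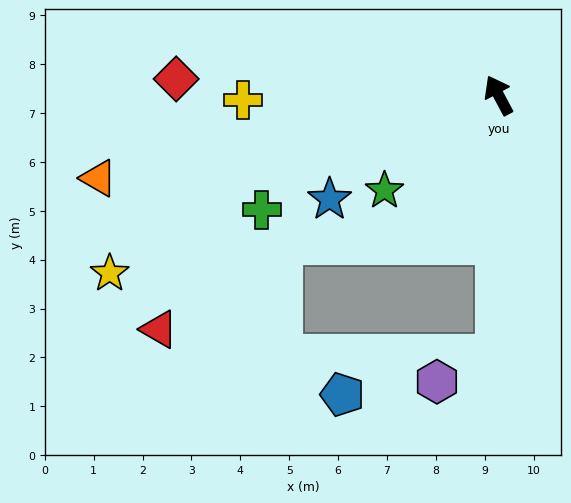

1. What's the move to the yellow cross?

turn left 63°, forward 5.2 m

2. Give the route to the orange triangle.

turn left 74°, forward 8.4 m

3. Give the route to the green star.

turn left 102°, forward 3.0 m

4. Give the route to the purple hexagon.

blocked — turn left 151°, forward 5.3 m, then turn right 64°, forward 1.3 m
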